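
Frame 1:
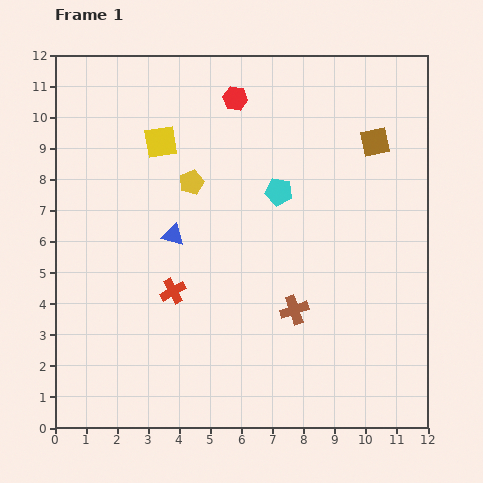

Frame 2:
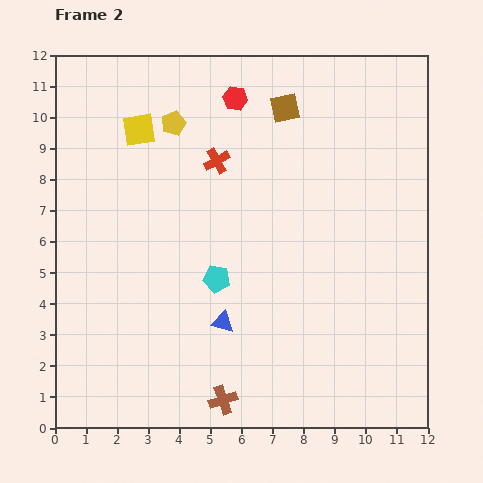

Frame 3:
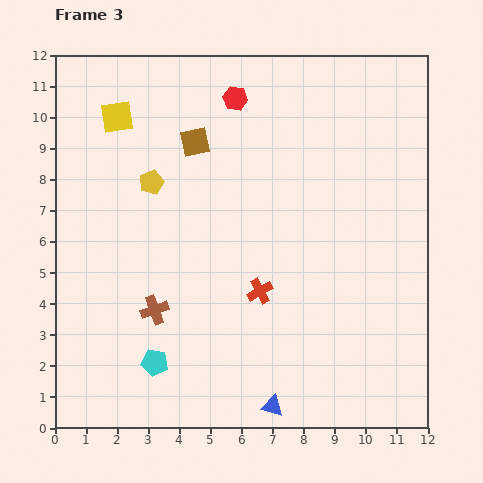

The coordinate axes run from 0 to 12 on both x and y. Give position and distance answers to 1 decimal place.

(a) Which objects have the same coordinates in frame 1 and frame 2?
the red hexagon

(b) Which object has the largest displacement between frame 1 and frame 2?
the red cross

(moved 4.4; next 3.7)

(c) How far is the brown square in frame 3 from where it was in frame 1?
5.8

The brown square moved from (10.3, 9.2) to (4.5, 9.2), a distance of √(5.8² + 0.0²) ≈ 5.8.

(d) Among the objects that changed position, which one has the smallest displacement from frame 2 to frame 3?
the yellow square

(moved 0.8)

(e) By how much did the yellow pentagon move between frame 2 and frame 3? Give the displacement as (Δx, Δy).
(-0.7, -1.9)

The yellow pentagon was at (3.8, 9.8) in frame 2 and (3.1, 7.9) in frame 3.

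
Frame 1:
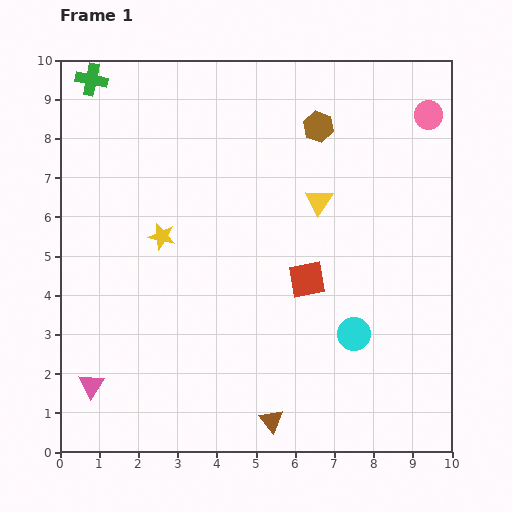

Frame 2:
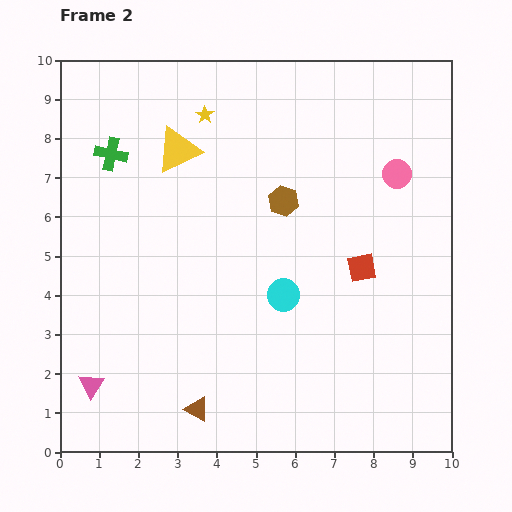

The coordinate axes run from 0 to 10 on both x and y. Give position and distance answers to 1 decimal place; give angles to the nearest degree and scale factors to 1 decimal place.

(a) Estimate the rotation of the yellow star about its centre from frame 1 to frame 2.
22° clockwise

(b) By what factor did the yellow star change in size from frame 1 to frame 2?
0.7×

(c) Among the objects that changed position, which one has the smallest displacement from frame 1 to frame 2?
the red square

(moved 1.4)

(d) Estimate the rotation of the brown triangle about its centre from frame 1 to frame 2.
23° counter-clockwise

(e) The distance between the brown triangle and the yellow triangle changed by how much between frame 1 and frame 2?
+0.9

Distance in frame 1: 5.7. Distance in frame 2: 6.6.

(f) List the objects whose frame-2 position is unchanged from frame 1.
the pink triangle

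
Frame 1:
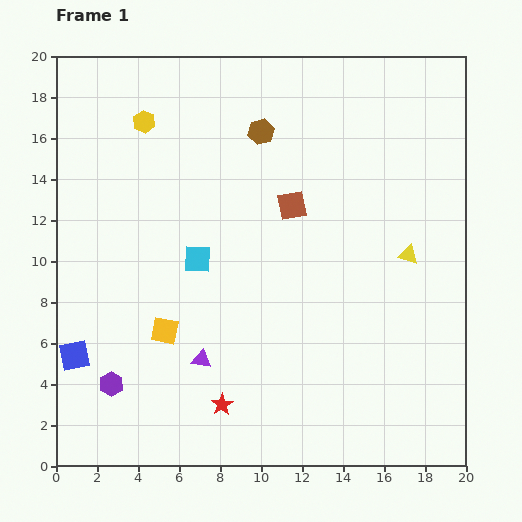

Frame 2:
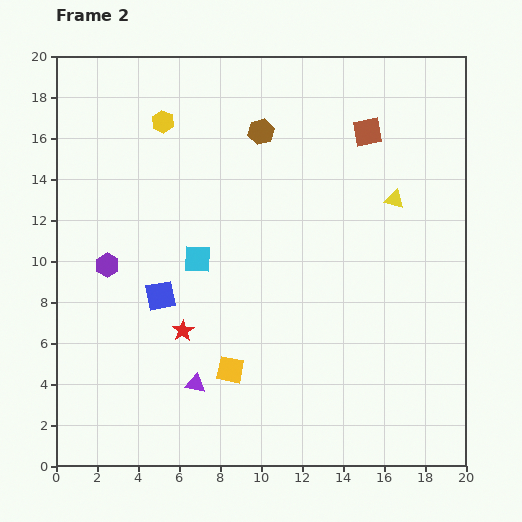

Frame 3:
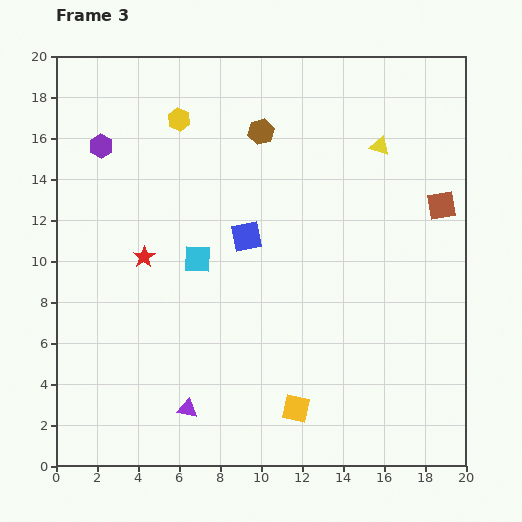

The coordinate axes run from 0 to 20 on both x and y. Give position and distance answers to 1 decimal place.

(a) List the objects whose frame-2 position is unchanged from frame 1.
the cyan square, the brown hexagon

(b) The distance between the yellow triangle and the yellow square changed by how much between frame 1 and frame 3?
+0.9

Distance in frame 1: 12.5. Distance in frame 3: 13.4.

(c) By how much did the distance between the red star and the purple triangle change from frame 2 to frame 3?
+5.0

Distance in frame 2: 2.7. Distance in frame 3: 7.7.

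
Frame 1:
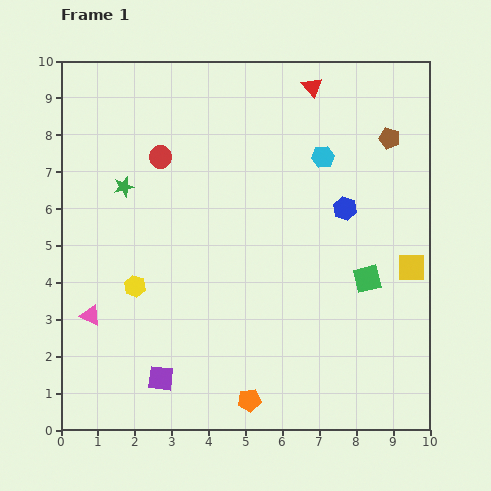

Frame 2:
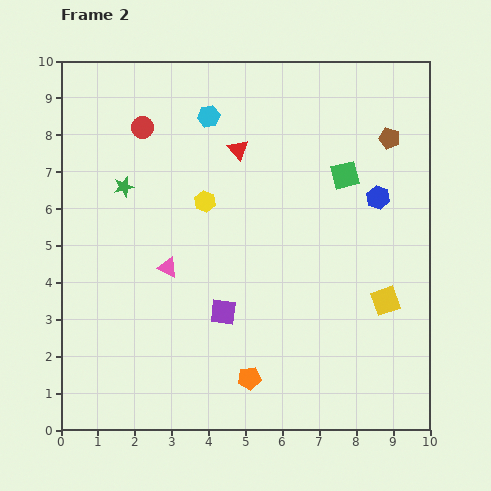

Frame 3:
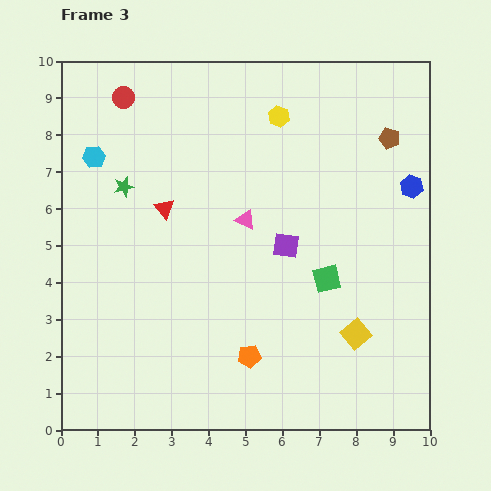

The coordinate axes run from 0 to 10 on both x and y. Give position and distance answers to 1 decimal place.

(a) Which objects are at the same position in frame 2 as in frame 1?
the green star, the brown pentagon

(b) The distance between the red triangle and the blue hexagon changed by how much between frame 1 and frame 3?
+3.3

Distance in frame 1: 3.4. Distance in frame 3: 6.7.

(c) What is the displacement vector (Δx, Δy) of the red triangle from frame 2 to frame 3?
(-2.0, -1.6)

The red triangle was at (4.8, 7.6) in frame 2 and (2.8, 6.0) in frame 3.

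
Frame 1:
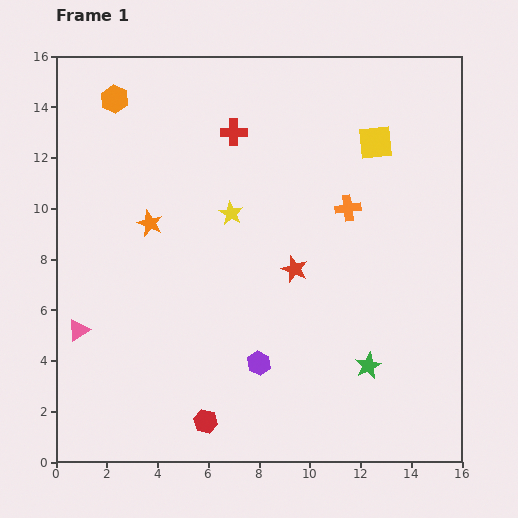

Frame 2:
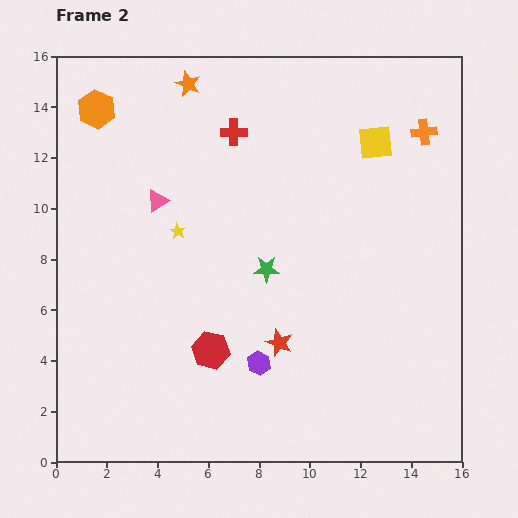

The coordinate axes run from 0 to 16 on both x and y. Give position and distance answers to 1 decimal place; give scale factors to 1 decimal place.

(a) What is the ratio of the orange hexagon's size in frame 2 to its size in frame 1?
1.4×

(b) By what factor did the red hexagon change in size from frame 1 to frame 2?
1.6×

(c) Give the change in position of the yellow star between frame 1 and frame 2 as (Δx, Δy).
(-2.1, -0.7)

The yellow star was at (6.9, 9.8) in frame 1 and (4.8, 9.1) in frame 2.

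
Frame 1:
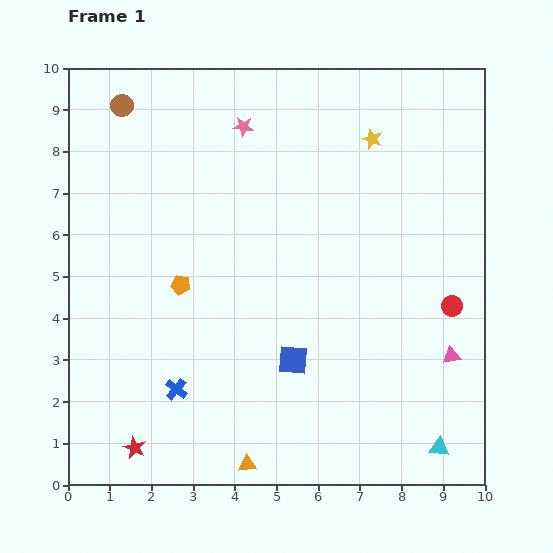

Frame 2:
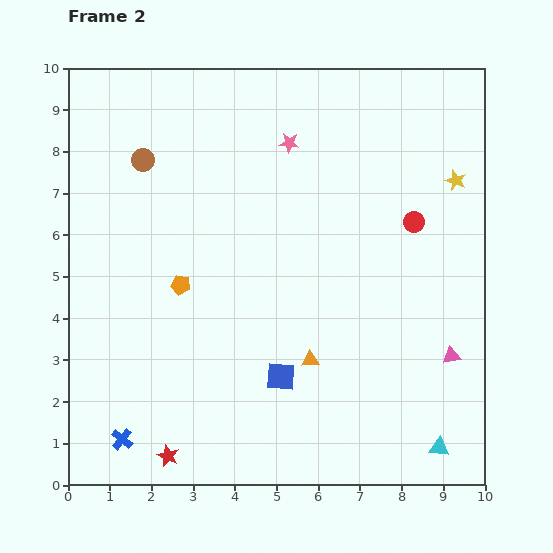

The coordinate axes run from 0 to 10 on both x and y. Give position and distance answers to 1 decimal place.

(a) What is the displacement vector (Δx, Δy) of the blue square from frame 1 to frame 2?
(-0.3, -0.4)

The blue square was at (5.4, 3.0) in frame 1 and (5.1, 2.6) in frame 2.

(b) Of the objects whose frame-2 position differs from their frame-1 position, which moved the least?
the blue square

(moved 0.5)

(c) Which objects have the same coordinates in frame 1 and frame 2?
the cyan triangle, the pink triangle, the orange pentagon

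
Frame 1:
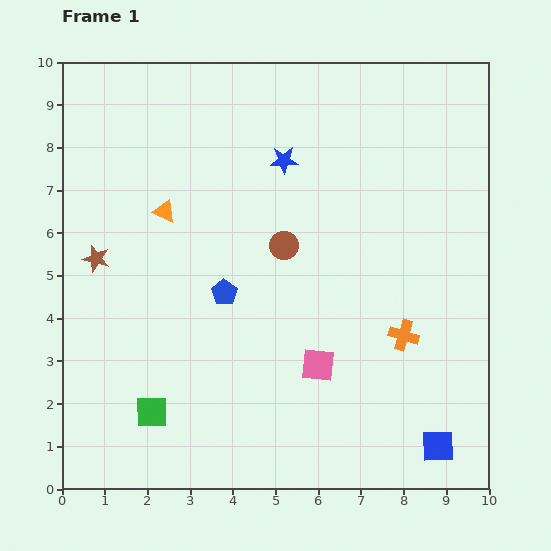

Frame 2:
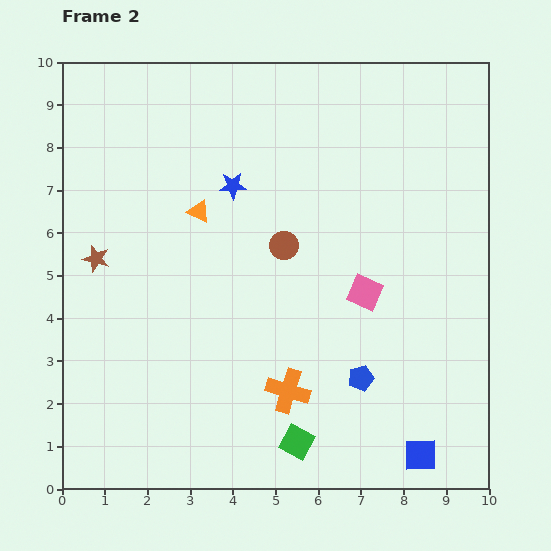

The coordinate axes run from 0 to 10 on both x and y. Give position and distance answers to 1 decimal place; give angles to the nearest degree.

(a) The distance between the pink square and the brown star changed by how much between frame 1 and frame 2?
+0.6

Distance in frame 1: 5.8. Distance in frame 2: 6.4.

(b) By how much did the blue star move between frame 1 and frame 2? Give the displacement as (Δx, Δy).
(-1.2, -0.6)

The blue star was at (5.2, 7.7) in frame 1 and (4.0, 7.1) in frame 2.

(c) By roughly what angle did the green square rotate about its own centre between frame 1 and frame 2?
28° clockwise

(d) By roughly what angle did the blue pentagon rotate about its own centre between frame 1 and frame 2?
22° clockwise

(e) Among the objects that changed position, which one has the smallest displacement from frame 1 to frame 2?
the blue square

(moved 0.4)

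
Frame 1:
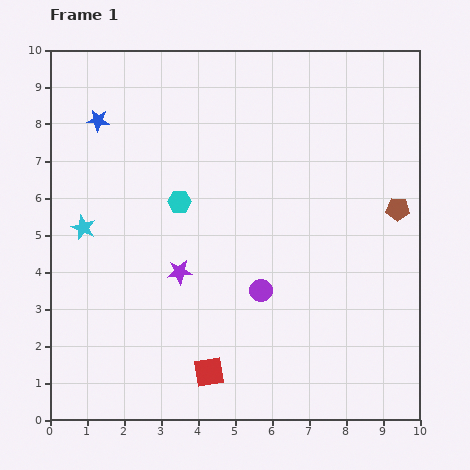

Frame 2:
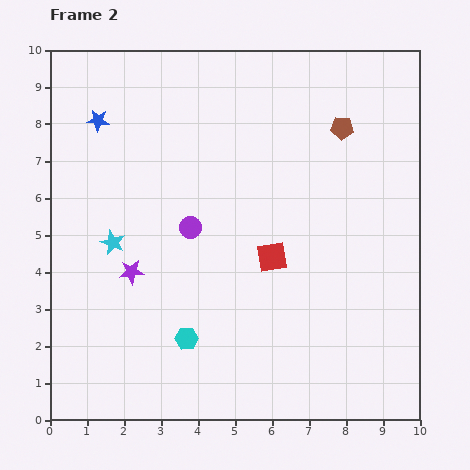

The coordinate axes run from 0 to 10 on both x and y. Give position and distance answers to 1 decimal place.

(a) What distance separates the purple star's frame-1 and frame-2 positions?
1.3

The purple star moved from (3.5, 4.0) to (2.2, 4.0), a distance of √(1.3² + 0.0²) ≈ 1.3.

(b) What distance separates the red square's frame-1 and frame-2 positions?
3.5

The red square moved from (4.3, 1.3) to (6.0, 4.4), a distance of √(1.7² + 3.1²) ≈ 3.5.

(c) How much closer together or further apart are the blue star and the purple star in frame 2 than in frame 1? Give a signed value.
-0.5

Distance in frame 1: 4.7. Distance in frame 2: 4.2.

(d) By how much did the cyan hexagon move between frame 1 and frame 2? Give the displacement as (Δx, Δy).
(0.2, -3.7)

The cyan hexagon was at (3.5, 5.9) in frame 1 and (3.7, 2.2) in frame 2.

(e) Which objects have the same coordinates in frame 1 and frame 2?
the blue star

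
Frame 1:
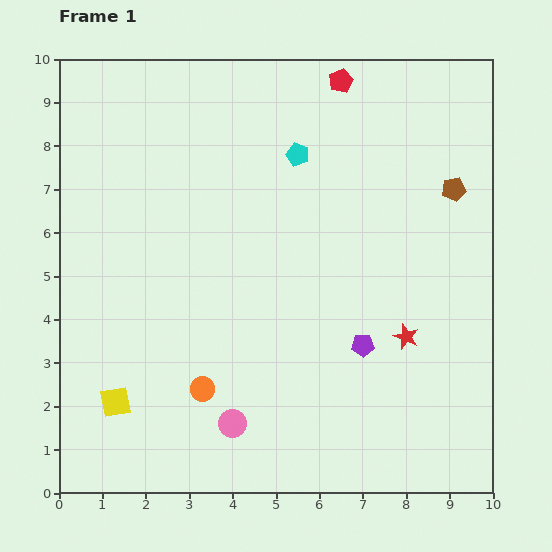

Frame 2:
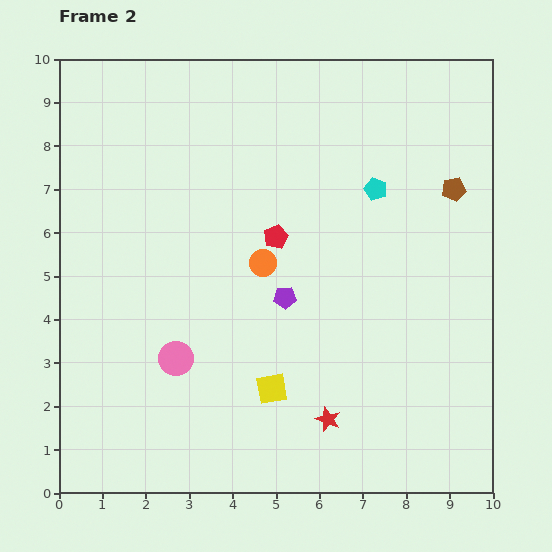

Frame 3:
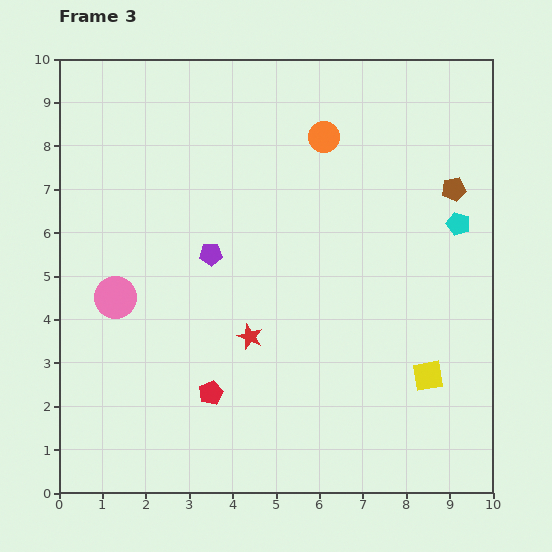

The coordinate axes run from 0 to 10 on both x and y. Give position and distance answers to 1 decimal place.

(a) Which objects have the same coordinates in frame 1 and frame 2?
the brown pentagon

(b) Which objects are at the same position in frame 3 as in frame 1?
the brown pentagon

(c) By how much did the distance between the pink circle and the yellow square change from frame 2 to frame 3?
+5.1

Distance in frame 2: 2.3. Distance in frame 3: 7.4.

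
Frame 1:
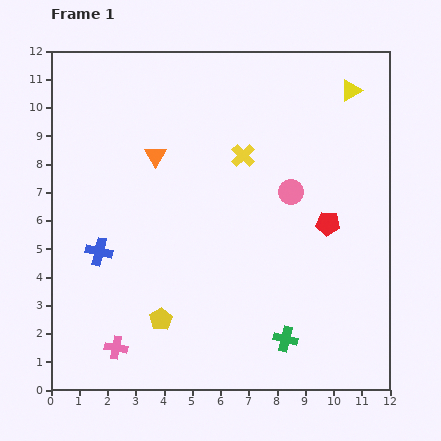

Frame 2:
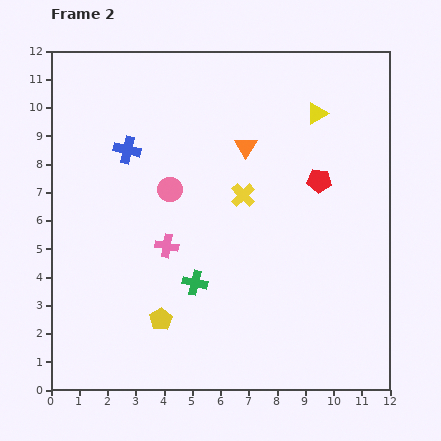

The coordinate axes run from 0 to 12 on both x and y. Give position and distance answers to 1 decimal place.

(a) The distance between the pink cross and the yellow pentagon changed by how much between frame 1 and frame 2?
+0.7

Distance in frame 1: 1.9. Distance in frame 2: 2.6.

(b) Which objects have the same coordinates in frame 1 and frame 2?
the yellow pentagon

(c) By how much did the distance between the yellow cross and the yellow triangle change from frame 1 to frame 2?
-0.5

Distance in frame 1: 4.4. Distance in frame 2: 3.9.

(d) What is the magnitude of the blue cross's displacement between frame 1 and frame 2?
3.7

The blue cross moved from (1.7, 4.9) to (2.7, 8.5), a distance of √(1.0² + 3.6²) ≈ 3.7.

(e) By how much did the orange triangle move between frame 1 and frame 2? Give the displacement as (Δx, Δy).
(3.2, 0.3)

The orange triangle was at (3.7, 8.3) in frame 1 and (6.9, 8.6) in frame 2.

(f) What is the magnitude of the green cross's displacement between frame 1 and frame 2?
3.8

The green cross moved from (8.3, 1.8) to (5.1, 3.8), a distance of √(3.2² + 2.0²) ≈ 3.8.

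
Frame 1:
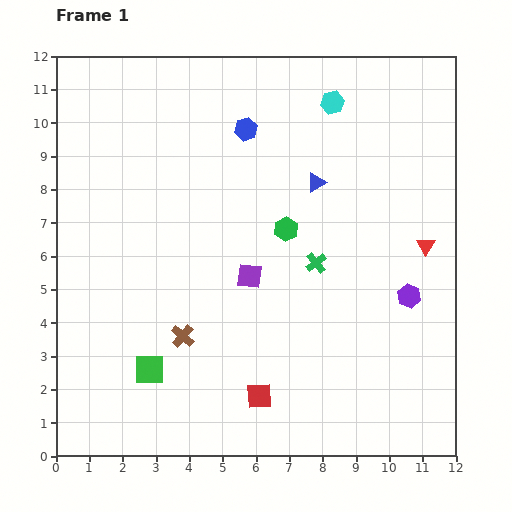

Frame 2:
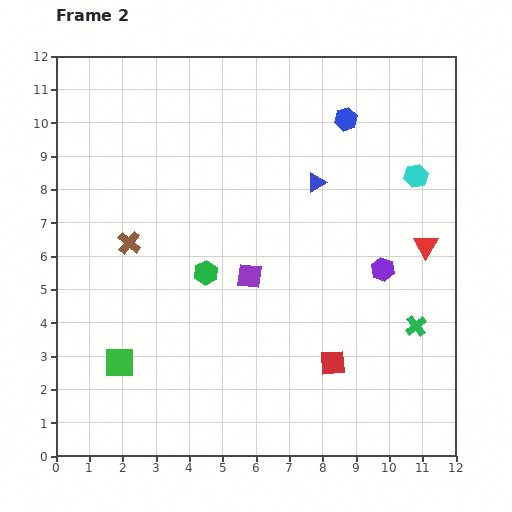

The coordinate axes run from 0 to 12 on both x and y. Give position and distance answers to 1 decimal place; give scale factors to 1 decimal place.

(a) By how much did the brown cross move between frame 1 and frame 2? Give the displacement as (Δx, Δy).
(-1.6, 2.8)

The brown cross was at (3.8, 3.6) in frame 1 and (2.2, 6.4) in frame 2.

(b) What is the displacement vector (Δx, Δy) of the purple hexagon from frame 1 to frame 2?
(-0.8, 0.8)

The purple hexagon was at (10.6, 4.8) in frame 1 and (9.8, 5.6) in frame 2.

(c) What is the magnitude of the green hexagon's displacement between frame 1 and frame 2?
2.7

The green hexagon moved from (6.9, 6.8) to (4.5, 5.5), a distance of √(2.4² + 1.3²) ≈ 2.7.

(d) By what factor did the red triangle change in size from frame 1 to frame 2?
1.4×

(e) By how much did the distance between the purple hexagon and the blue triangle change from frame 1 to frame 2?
-1.1

Distance in frame 1: 4.4. Distance in frame 2: 3.3.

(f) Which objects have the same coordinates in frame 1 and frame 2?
the purple square, the blue triangle, the red triangle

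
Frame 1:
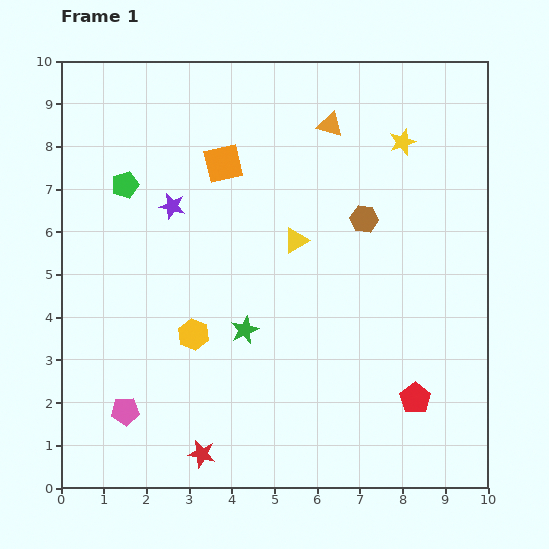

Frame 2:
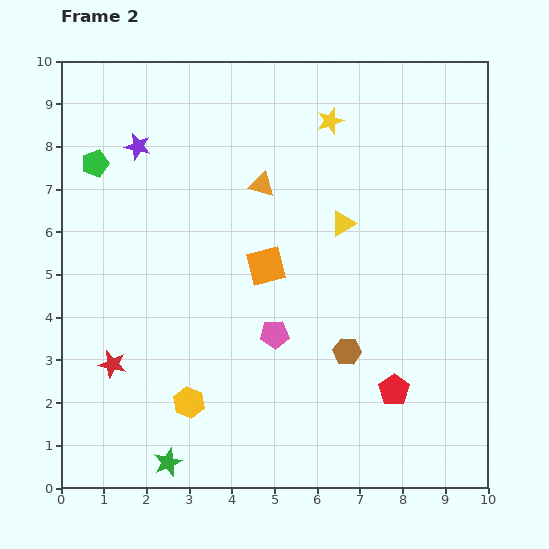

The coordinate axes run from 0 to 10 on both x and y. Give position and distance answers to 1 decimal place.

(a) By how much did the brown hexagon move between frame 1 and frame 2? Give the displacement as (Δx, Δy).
(-0.4, -3.1)

The brown hexagon was at (7.1, 6.3) in frame 1 and (6.7, 3.2) in frame 2.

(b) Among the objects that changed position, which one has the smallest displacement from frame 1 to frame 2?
the red pentagon

(moved 0.5)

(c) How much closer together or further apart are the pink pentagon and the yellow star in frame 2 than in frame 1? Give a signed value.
-3.9

Distance in frame 1: 9.1. Distance in frame 2: 5.2.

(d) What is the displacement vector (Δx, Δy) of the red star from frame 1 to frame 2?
(-2.1, 2.1)

The red star was at (3.3, 0.8) in frame 1 and (1.2, 2.9) in frame 2.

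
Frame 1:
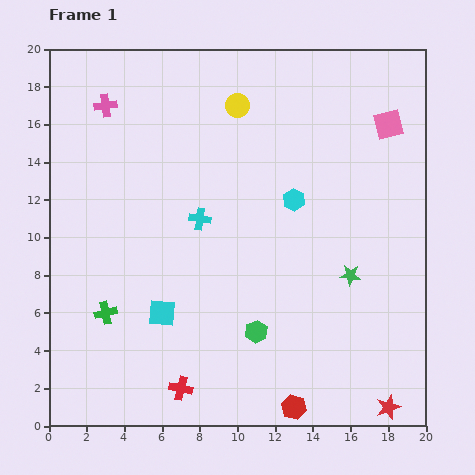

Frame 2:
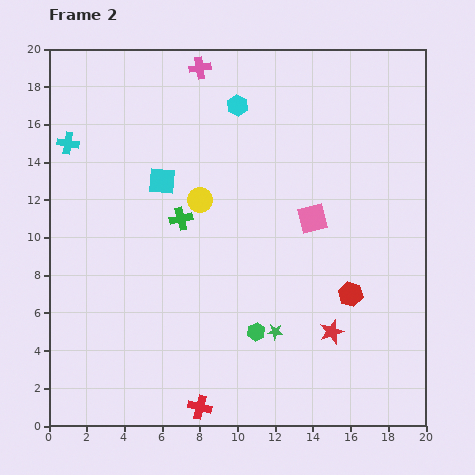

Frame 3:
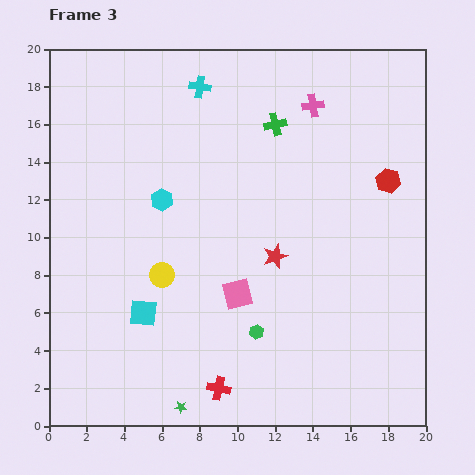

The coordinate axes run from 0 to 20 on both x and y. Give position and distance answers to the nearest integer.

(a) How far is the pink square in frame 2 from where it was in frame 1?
6

The pink square moved from (18, 16) to (14, 11), a distance of √(4² + 5²) ≈ 6.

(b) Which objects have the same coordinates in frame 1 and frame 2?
the green hexagon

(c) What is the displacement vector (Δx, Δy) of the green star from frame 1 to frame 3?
(-9, -7)

The green star was at (16, 8) in frame 1 and (7, 1) in frame 3.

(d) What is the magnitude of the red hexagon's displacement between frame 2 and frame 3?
6

The red hexagon moved from (16, 7) to (18, 13), a distance of √(2² + 6²) ≈ 6.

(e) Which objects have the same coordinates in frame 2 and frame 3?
the green hexagon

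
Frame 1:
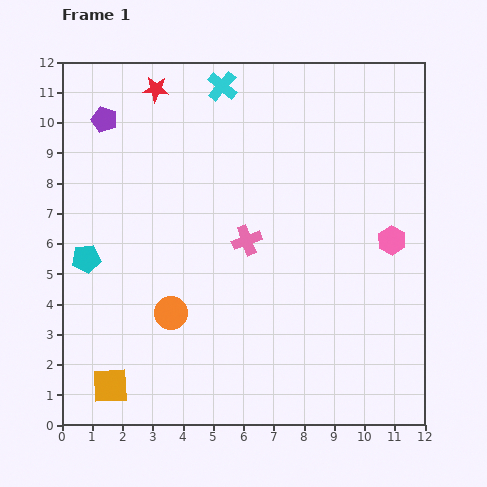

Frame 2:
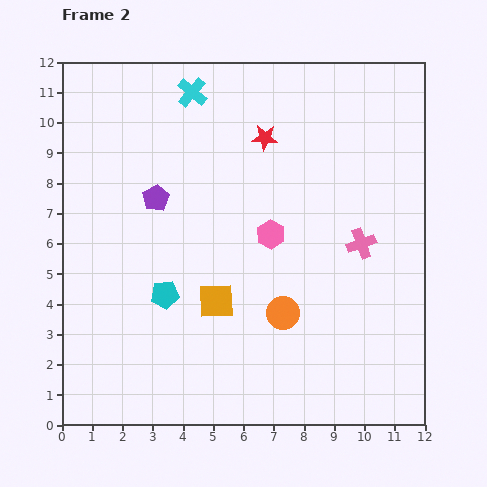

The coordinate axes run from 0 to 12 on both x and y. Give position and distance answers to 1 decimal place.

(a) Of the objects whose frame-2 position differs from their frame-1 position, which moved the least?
the cyan cross

(moved 1.0)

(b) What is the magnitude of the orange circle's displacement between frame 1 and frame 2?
3.7

The orange circle moved from (3.6, 3.7) to (7.3, 3.7), a distance of √(3.7² + 0.0²) ≈ 3.7.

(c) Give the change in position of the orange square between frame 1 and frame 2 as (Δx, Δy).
(3.5, 2.8)

The orange square was at (1.6, 1.3) in frame 1 and (5.1, 4.1) in frame 2.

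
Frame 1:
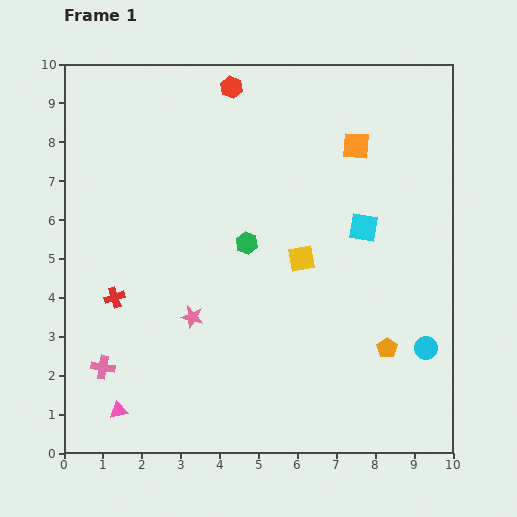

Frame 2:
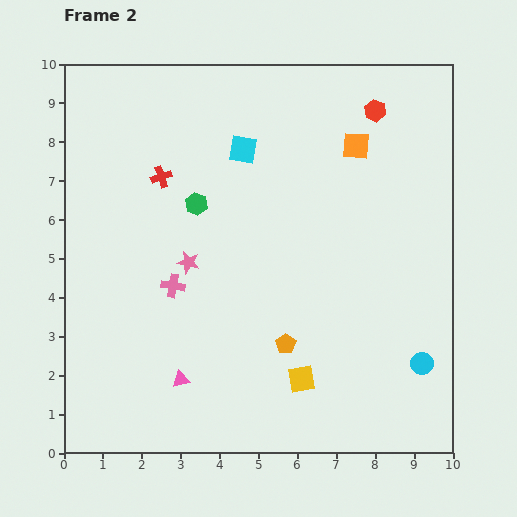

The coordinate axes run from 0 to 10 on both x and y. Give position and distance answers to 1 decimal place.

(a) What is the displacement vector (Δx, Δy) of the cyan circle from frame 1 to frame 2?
(-0.1, -0.4)

The cyan circle was at (9.3, 2.7) in frame 1 and (9.2, 2.3) in frame 2.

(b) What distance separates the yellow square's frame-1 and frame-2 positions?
3.1

The yellow square moved from (6.1, 5.0) to (6.1, 1.9), a distance of √(0.0² + 3.1²) ≈ 3.1.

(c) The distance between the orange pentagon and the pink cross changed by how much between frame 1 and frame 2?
-4.0

Distance in frame 1: 7.3. Distance in frame 2: 3.3.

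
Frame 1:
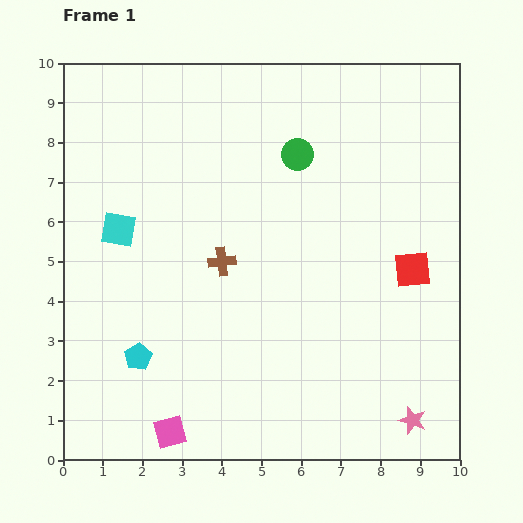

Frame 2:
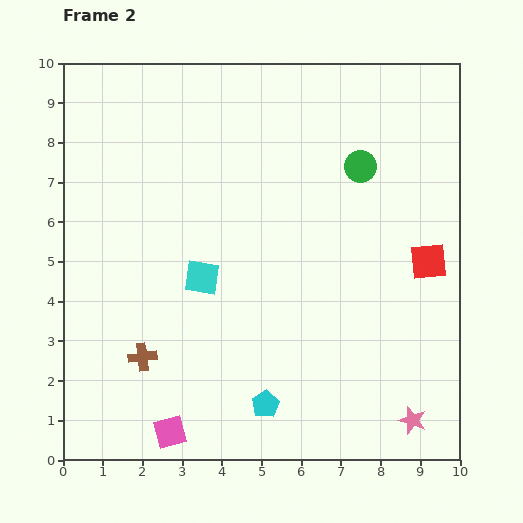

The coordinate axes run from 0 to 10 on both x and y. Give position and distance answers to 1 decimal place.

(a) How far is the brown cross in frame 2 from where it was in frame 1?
3.1

The brown cross moved from (4.0, 5.0) to (2.0, 2.6), a distance of √(2.0² + 2.4²) ≈ 3.1.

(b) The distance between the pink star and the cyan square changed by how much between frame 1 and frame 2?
-2.4

Distance in frame 1: 8.8. Distance in frame 2: 6.4.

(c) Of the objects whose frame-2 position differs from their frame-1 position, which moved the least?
the red square

(moved 0.4)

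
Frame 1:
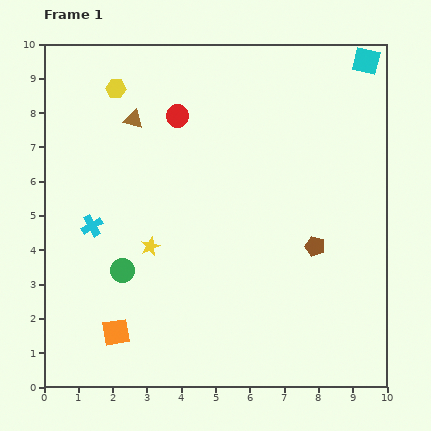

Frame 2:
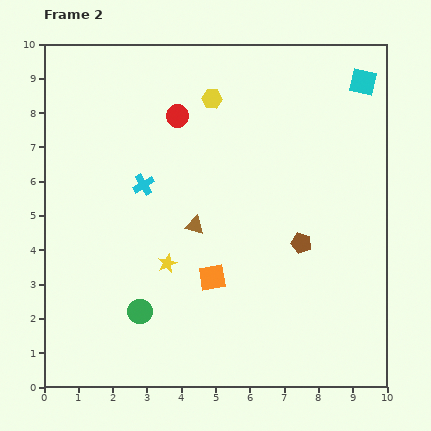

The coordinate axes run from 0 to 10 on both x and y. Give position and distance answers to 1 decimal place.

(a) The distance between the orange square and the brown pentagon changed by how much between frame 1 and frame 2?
-3.5

Distance in frame 1: 6.3. Distance in frame 2: 2.8.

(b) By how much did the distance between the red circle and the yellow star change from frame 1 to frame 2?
+0.4

Distance in frame 1: 3.9. Distance in frame 2: 4.3.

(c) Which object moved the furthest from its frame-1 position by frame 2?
the brown triangle

(moved 3.6; next 3.2)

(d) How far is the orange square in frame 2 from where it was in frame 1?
3.2

The orange square moved from (2.1, 1.6) to (4.9, 3.2), a distance of √(2.8² + 1.6²) ≈ 3.2.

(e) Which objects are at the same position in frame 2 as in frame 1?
the red circle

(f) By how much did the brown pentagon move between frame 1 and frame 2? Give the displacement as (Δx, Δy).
(-0.4, 0.1)

The brown pentagon was at (7.9, 4.1) in frame 1 and (7.5, 4.2) in frame 2.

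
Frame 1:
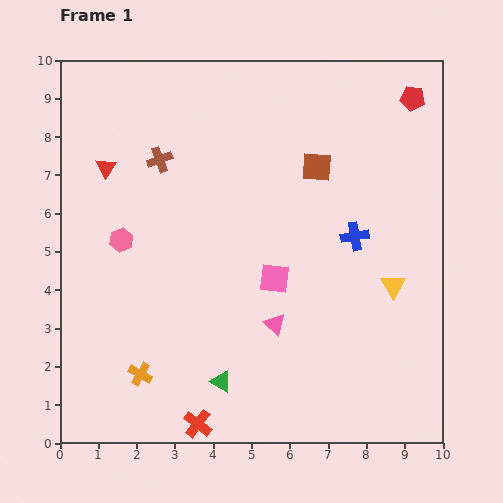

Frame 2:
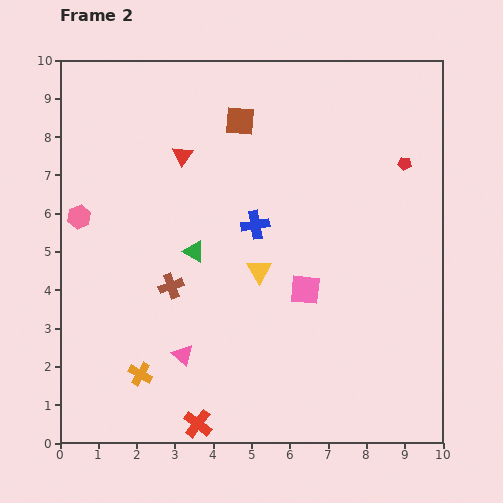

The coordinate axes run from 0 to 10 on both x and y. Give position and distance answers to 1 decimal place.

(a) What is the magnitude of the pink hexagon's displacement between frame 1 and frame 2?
1.3

The pink hexagon moved from (1.6, 5.3) to (0.5, 5.9), a distance of √(1.1² + 0.6²) ≈ 1.3.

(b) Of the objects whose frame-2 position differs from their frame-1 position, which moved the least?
the pink square

(moved 0.9)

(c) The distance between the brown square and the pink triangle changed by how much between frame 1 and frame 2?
+2.1

Distance in frame 1: 4.2. Distance in frame 2: 6.3.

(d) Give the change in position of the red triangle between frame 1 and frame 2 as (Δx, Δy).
(2.0, 0.3)

The red triangle was at (1.2, 7.2) in frame 1 and (3.2, 7.5) in frame 2.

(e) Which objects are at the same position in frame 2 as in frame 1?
the red cross, the orange cross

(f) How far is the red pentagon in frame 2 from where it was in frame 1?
1.7

The red pentagon moved from (9.2, 9.0) to (9.0, 7.3), a distance of √(0.2² + 1.7²) ≈ 1.7.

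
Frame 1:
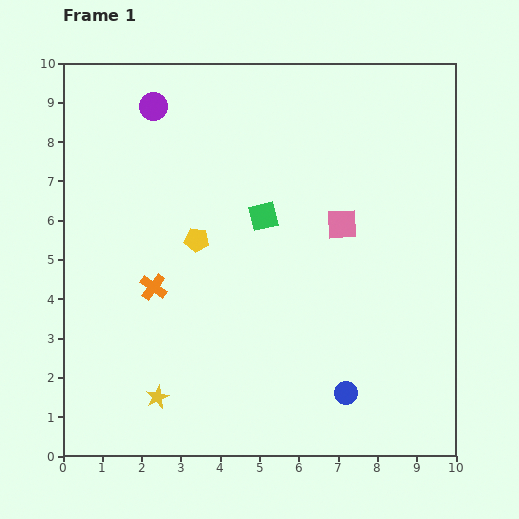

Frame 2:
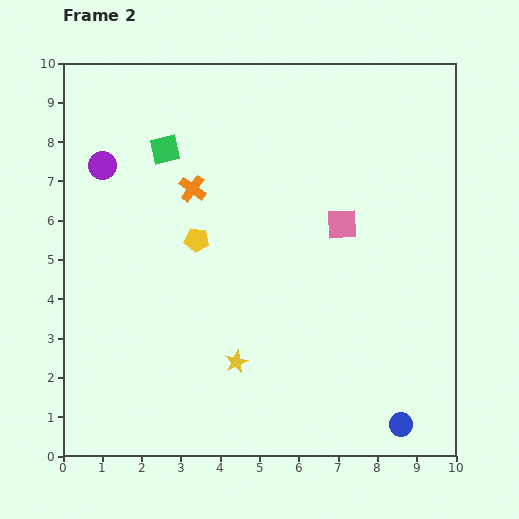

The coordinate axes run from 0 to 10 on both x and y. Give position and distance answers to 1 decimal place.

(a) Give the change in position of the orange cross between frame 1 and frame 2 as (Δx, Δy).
(1.0, 2.5)

The orange cross was at (2.3, 4.3) in frame 1 and (3.3, 6.8) in frame 2.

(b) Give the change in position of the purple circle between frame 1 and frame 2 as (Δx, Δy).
(-1.3, -1.5)

The purple circle was at (2.3, 8.9) in frame 1 and (1.0, 7.4) in frame 2.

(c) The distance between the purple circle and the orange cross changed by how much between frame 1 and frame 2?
-2.2

Distance in frame 1: 4.6. Distance in frame 2: 2.4.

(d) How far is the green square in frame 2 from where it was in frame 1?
3.0

The green square moved from (5.1, 6.1) to (2.6, 7.8), a distance of √(2.5² + 1.7²) ≈ 3.0.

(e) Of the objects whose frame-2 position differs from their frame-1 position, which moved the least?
the blue circle

(moved 1.6)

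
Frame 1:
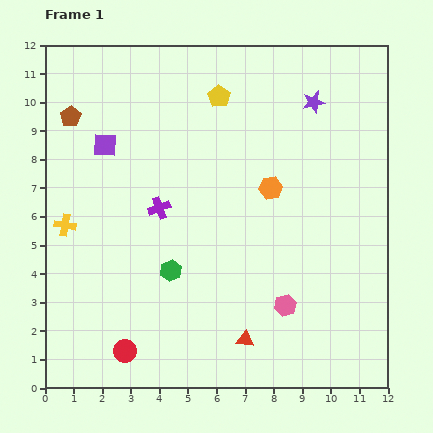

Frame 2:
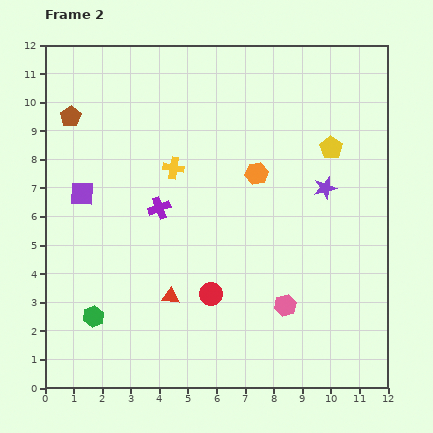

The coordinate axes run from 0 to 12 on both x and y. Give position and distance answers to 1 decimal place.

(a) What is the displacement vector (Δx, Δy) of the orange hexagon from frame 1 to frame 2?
(-0.5, 0.5)

The orange hexagon was at (7.9, 7.0) in frame 1 and (7.4, 7.5) in frame 2.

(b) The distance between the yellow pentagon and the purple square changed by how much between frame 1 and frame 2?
+4.5

Distance in frame 1: 4.3. Distance in frame 2: 8.8.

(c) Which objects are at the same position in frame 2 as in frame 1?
the brown pentagon, the pink hexagon, the purple cross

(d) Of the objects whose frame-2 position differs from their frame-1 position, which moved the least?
the orange hexagon

(moved 0.7)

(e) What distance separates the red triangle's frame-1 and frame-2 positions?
3.0

The red triangle moved from (7.0, 1.7) to (4.4, 3.2), a distance of √(2.6² + 1.5²) ≈ 3.0.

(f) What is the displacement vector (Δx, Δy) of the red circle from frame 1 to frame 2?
(3.0, 2.0)

The red circle was at (2.8, 1.3) in frame 1 and (5.8, 3.3) in frame 2.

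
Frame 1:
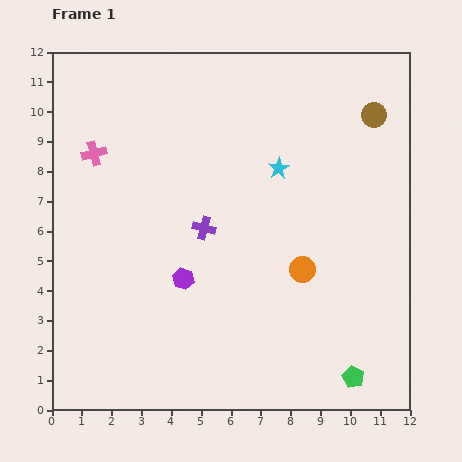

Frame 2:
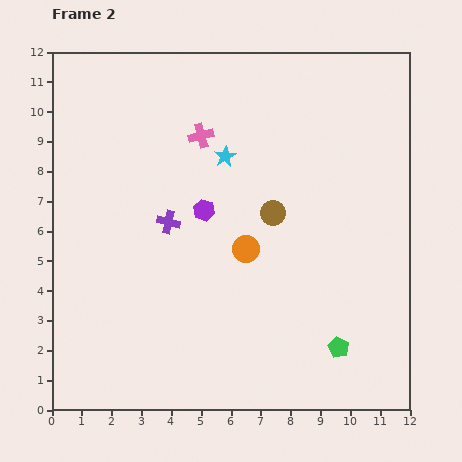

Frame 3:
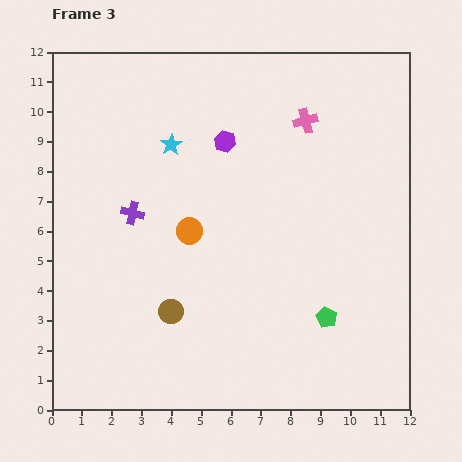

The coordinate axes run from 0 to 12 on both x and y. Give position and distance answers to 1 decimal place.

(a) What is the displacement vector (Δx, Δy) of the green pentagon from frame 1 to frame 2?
(-0.5, 1.0)

The green pentagon was at (10.1, 1.1) in frame 1 and (9.6, 2.1) in frame 2.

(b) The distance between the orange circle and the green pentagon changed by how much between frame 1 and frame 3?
+1.4

Distance in frame 1: 4.0. Distance in frame 3: 5.4.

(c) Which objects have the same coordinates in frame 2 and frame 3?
none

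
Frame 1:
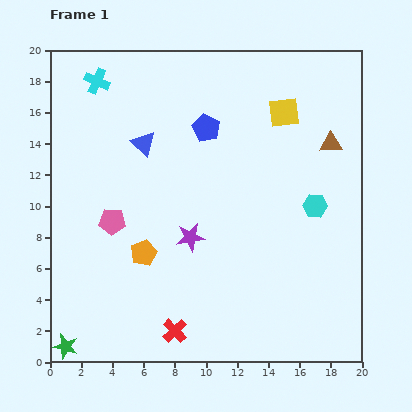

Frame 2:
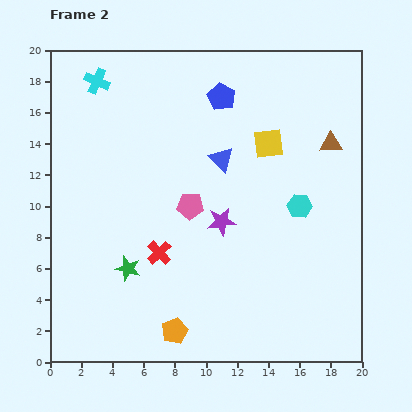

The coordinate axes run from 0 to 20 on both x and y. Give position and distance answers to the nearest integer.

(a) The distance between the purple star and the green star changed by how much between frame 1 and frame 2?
-4

Distance in frame 1: 11. Distance in frame 2: 7.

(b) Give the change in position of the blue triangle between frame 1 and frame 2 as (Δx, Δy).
(5, -1)

The blue triangle was at (6, 14) in frame 1 and (11, 13) in frame 2.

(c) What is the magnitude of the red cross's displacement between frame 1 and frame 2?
5

The red cross moved from (8, 2) to (7, 7), a distance of √(1² + 5²) ≈ 5.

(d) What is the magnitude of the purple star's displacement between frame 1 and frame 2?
2

The purple star moved from (9, 8) to (11, 9), a distance of √(2² + 1²) ≈ 2.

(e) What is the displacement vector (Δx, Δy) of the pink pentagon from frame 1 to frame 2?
(5, 1)

The pink pentagon was at (4, 9) in frame 1 and (9, 10) in frame 2.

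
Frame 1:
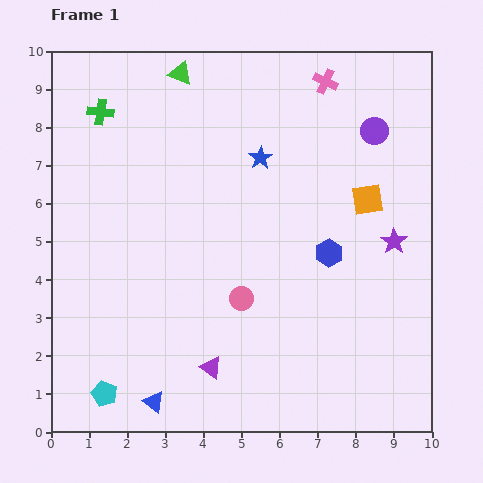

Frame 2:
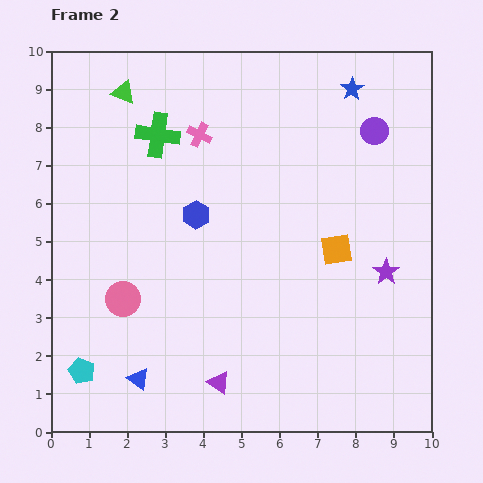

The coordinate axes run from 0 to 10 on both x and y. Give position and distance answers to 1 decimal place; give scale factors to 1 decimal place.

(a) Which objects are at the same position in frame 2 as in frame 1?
the purple circle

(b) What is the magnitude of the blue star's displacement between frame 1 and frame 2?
3.0

The blue star moved from (5.5, 7.2) to (7.9, 9.0), a distance of √(2.4² + 1.8²) ≈ 3.0.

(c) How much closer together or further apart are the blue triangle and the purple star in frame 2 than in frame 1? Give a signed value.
-0.5

Distance in frame 1: 7.6. Distance in frame 2: 7.1.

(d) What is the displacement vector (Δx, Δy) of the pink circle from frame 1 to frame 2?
(-3.1, 0.0)

The pink circle was at (5.0, 3.5) in frame 1 and (1.9, 3.5) in frame 2.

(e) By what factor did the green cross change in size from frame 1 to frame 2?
1.7×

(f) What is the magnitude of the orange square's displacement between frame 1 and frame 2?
1.5

The orange square moved from (8.3, 6.1) to (7.5, 4.8), a distance of √(0.8² + 1.3²) ≈ 1.5.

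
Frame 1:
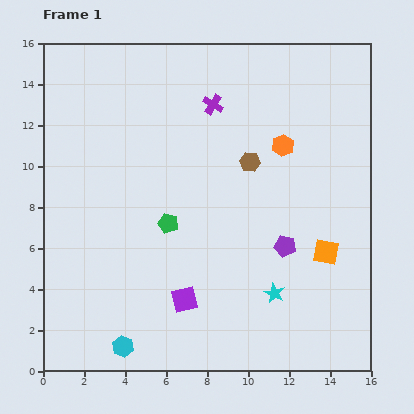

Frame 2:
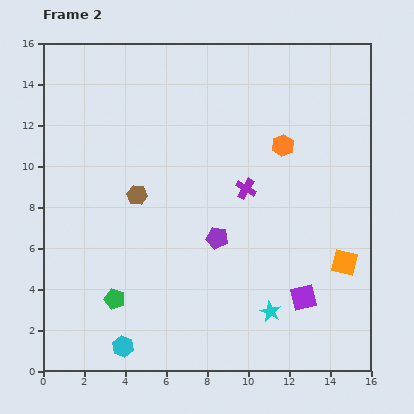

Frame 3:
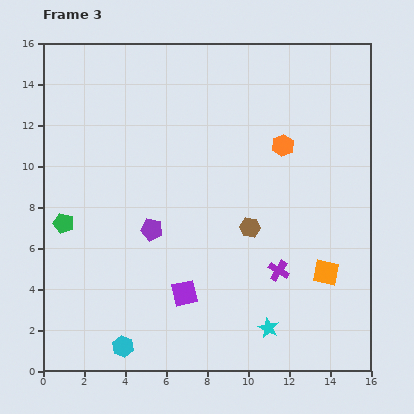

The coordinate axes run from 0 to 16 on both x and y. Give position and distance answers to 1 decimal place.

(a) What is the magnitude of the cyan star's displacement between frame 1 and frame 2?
0.9

The cyan star moved from (11.3, 3.8) to (11.1, 2.9), a distance of √(0.2² + 0.9²) ≈ 0.9.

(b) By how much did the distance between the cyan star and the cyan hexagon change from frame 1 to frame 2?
-0.4

Distance in frame 1: 7.8. Distance in frame 2: 7.4.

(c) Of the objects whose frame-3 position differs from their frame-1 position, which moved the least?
the purple square

(moved 0.3)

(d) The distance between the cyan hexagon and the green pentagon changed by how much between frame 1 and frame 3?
+0.3

Distance in frame 1: 6.4. Distance in frame 3: 6.7.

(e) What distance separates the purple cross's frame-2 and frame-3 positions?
4.3

The purple cross moved from (9.9, 8.9) to (11.5, 4.9), a distance of √(1.6² + 4.0²) ≈ 4.3.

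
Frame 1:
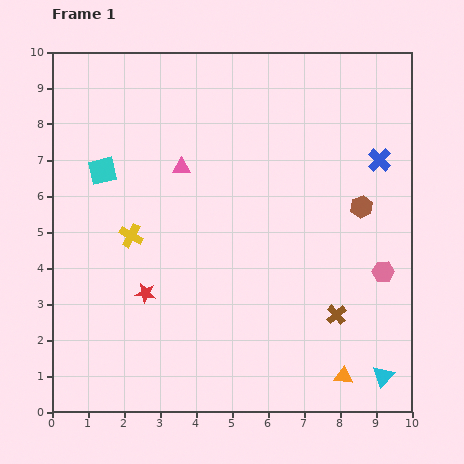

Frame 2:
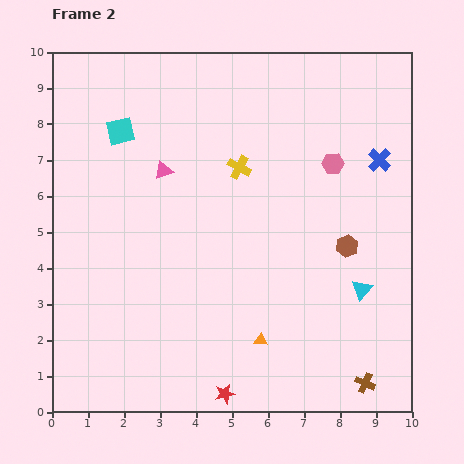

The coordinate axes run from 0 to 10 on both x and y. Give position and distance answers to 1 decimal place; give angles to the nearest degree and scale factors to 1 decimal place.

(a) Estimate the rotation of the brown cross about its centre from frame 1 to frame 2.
25° counter-clockwise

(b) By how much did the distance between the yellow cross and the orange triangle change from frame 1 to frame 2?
-2.3

Distance in frame 1: 7.1. Distance in frame 2: 4.8.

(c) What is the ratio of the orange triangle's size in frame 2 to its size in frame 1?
0.7×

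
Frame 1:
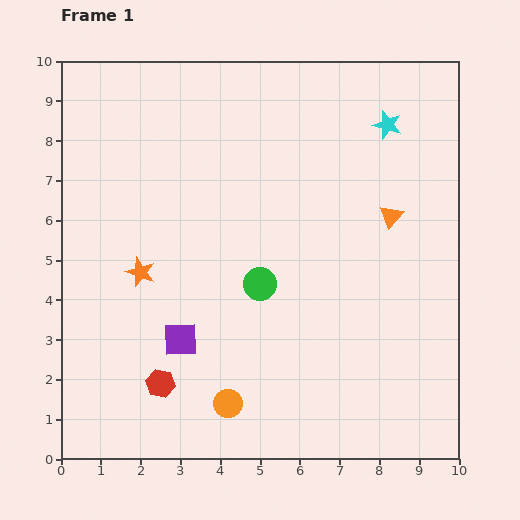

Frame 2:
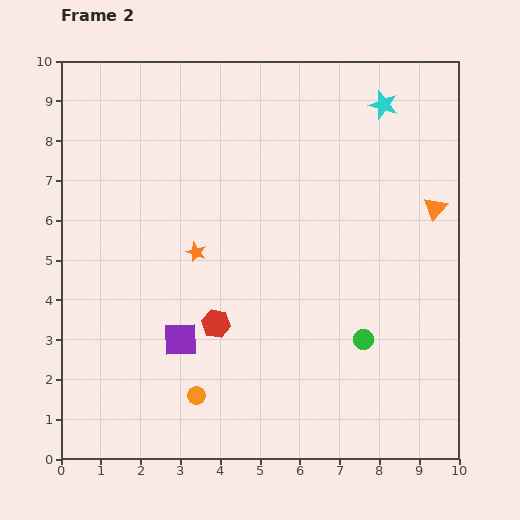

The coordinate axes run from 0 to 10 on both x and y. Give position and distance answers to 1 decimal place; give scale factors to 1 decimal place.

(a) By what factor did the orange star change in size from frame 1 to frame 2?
0.7×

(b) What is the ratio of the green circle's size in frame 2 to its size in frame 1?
0.6×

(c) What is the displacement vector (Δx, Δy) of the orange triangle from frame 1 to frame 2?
(1.1, 0.2)

The orange triangle was at (8.3, 6.1) in frame 1 and (9.4, 6.3) in frame 2.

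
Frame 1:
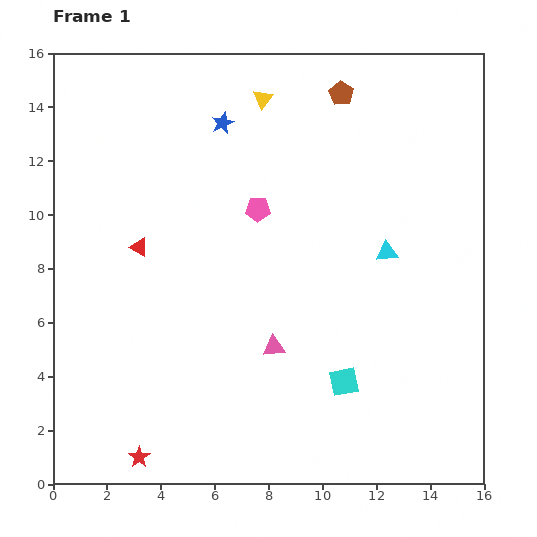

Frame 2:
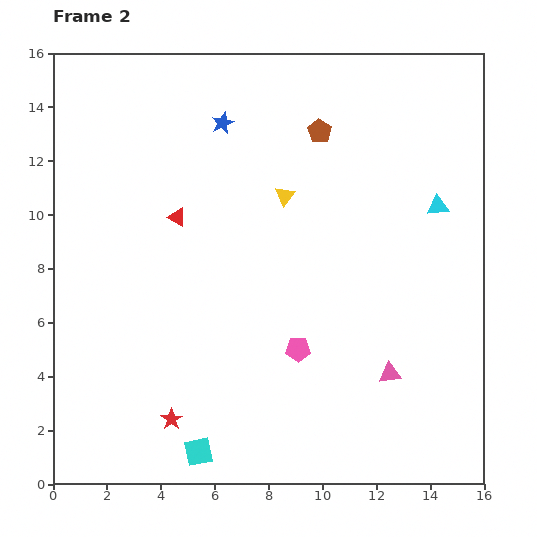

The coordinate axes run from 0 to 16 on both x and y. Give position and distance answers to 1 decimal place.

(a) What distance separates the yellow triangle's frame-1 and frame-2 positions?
3.7

The yellow triangle moved from (7.8, 14.3) to (8.6, 10.7), a distance of √(0.8² + 3.6²) ≈ 3.7.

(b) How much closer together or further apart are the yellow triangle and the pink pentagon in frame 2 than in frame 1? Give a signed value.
+1.6

Distance in frame 1: 4.1. Distance in frame 2: 5.7.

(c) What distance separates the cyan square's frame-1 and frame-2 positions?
6.0

The cyan square moved from (10.8, 3.8) to (5.4, 1.2), a distance of √(5.4² + 2.6²) ≈ 6.0.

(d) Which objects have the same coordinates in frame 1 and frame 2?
the blue star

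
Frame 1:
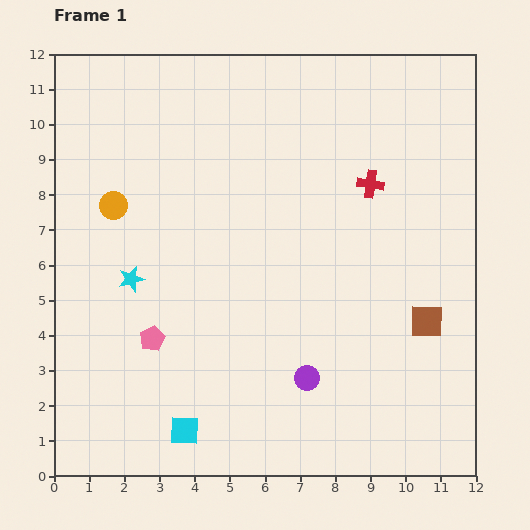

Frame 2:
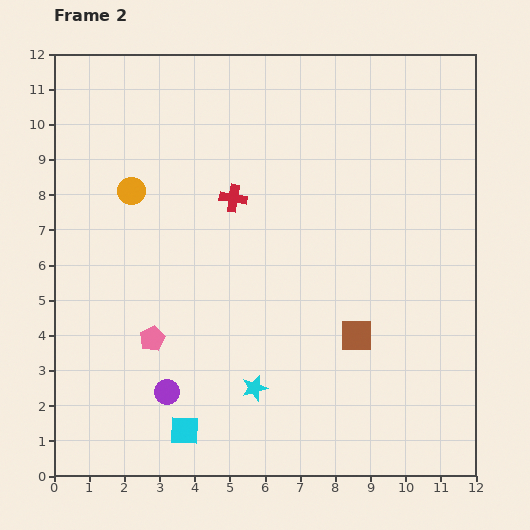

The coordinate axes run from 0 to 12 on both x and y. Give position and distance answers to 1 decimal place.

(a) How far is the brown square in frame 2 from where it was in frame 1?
2.0

The brown square moved from (10.6, 4.4) to (8.6, 4.0), a distance of √(2.0² + 0.4²) ≈ 2.0.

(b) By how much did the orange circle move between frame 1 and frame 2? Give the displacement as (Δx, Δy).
(0.5, 0.4)

The orange circle was at (1.7, 7.7) in frame 1 and (2.2, 8.1) in frame 2.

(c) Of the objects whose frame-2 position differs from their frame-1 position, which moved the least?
the orange circle

(moved 0.6)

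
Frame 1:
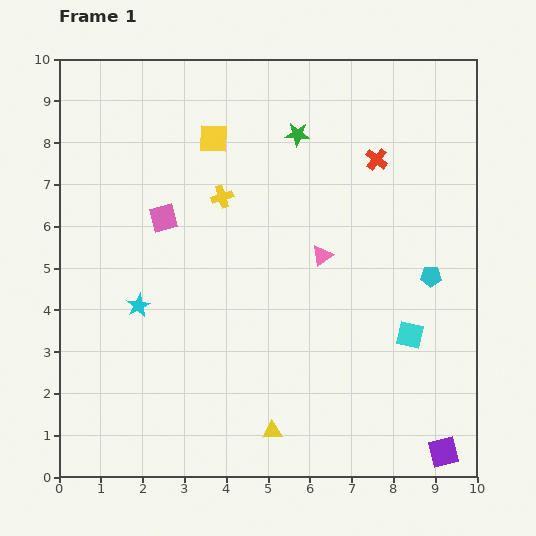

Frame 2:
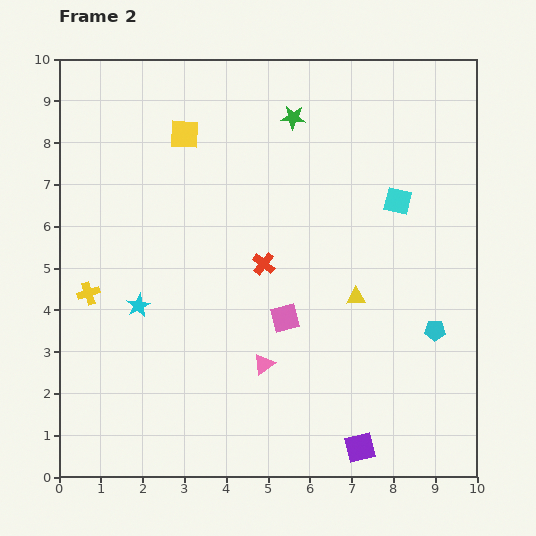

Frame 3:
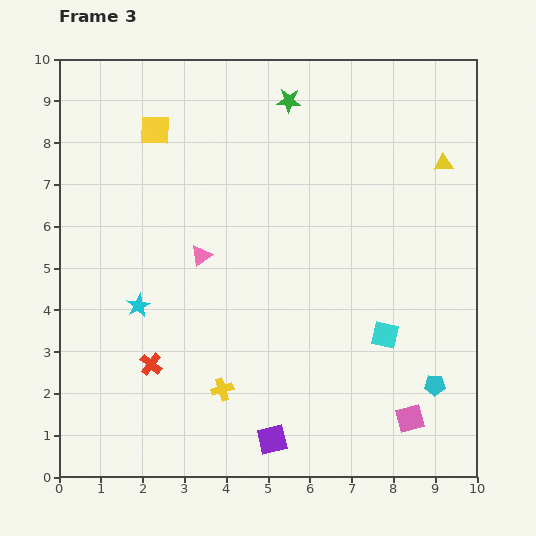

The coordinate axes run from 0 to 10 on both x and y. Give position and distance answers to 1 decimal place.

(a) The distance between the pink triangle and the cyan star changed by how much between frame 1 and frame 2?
-1.3

Distance in frame 1: 4.6. Distance in frame 2: 3.3.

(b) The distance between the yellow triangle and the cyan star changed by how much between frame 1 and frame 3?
+3.7

Distance in frame 1: 4.4. Distance in frame 3: 8.1.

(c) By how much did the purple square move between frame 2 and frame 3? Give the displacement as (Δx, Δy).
(-2.1, 0.2)

The purple square was at (7.2, 0.7) in frame 2 and (5.1, 0.9) in frame 3.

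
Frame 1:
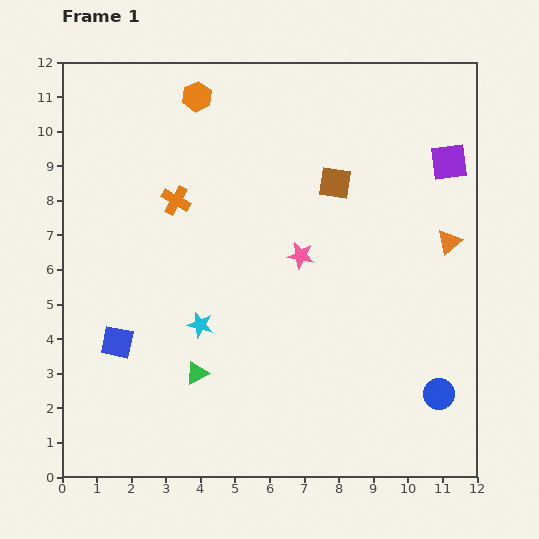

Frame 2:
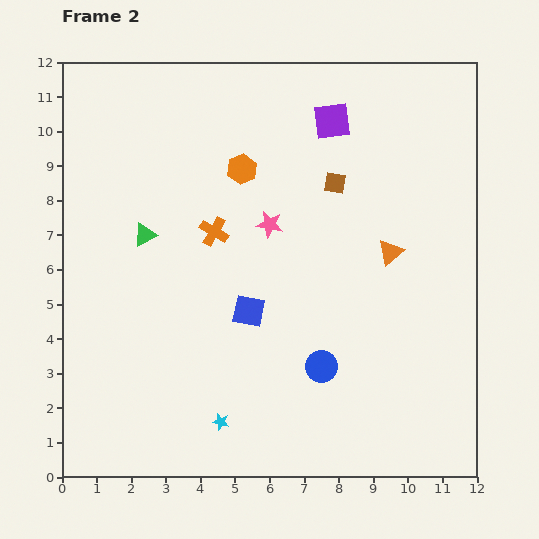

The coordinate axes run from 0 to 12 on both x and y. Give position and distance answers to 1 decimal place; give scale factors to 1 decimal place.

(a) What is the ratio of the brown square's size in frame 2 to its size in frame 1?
0.7×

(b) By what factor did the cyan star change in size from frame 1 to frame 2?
0.7×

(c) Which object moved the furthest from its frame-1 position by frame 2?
the green triangle

(moved 4.3; next 3.9)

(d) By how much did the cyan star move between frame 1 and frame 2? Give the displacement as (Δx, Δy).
(0.6, -2.8)

The cyan star was at (4.0, 4.4) in frame 1 and (4.6, 1.6) in frame 2.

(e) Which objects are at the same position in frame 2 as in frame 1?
the brown square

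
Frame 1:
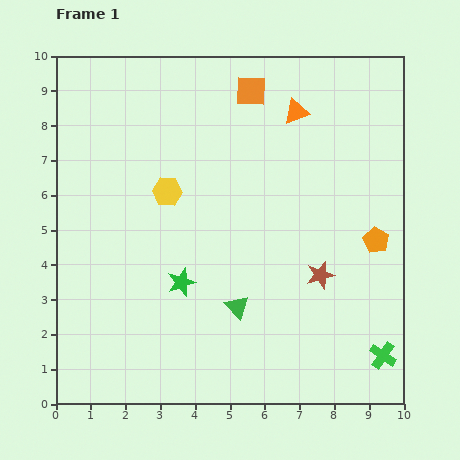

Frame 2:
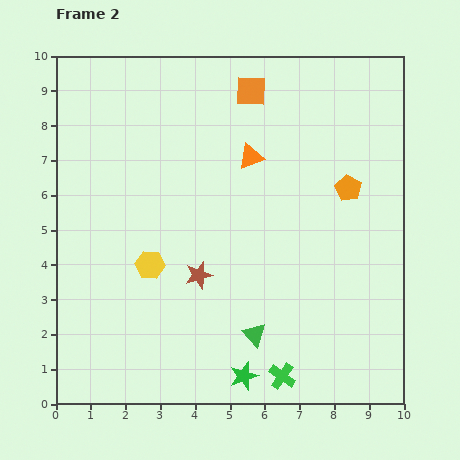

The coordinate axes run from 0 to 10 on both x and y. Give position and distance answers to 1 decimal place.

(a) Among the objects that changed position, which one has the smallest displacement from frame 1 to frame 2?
the green triangle

(moved 0.9)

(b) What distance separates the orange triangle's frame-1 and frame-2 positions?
1.8

The orange triangle moved from (6.9, 8.4) to (5.6, 7.1), a distance of √(1.3² + 1.3²) ≈ 1.8.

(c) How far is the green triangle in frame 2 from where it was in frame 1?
0.9

The green triangle moved from (5.2, 2.8) to (5.7, 2.0), a distance of √(0.5² + 0.8²) ≈ 0.9.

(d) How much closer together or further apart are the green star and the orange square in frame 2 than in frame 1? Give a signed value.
+2.3

Distance in frame 1: 5.9. Distance in frame 2: 8.2.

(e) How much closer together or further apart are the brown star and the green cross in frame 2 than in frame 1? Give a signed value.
+0.9

Distance in frame 1: 2.9. Distance in frame 2: 3.8.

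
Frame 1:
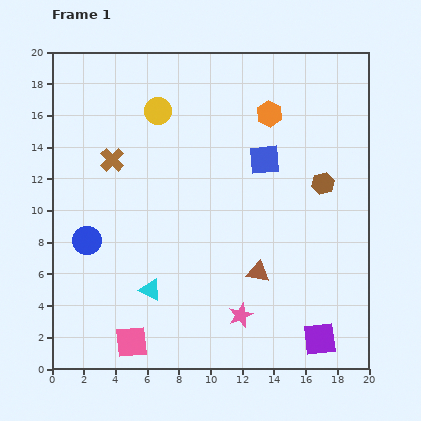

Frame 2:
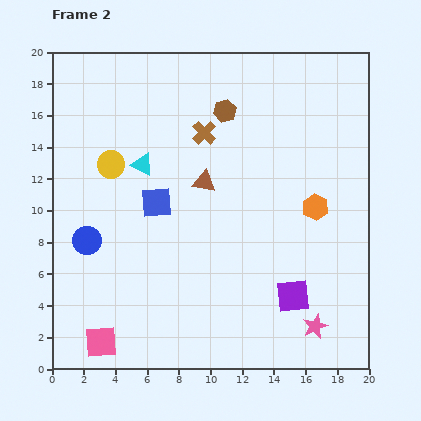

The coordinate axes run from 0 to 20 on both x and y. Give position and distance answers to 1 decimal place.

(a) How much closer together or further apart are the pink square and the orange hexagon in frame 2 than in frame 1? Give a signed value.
-0.8

Distance in frame 1: 16.8. Distance in frame 2: 16.0.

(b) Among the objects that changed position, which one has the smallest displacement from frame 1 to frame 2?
the pink square

(moved 1.9)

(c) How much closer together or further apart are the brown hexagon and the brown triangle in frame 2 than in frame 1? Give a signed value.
-2.2

Distance in frame 1: 6.9. Distance in frame 2: 4.7.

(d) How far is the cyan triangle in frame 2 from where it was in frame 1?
7.9

The cyan triangle moved from (6.2, 5.0) to (5.7, 12.9), a distance of √(0.5² + 7.9²) ≈ 7.9.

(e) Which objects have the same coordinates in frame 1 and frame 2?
the blue circle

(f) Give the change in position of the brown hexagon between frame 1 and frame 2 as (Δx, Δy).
(-6.2, 4.6)

The brown hexagon was at (17.1, 11.7) in frame 1 and (10.9, 16.3) in frame 2.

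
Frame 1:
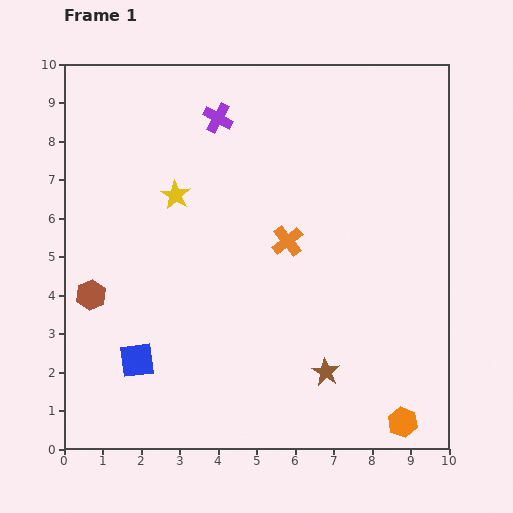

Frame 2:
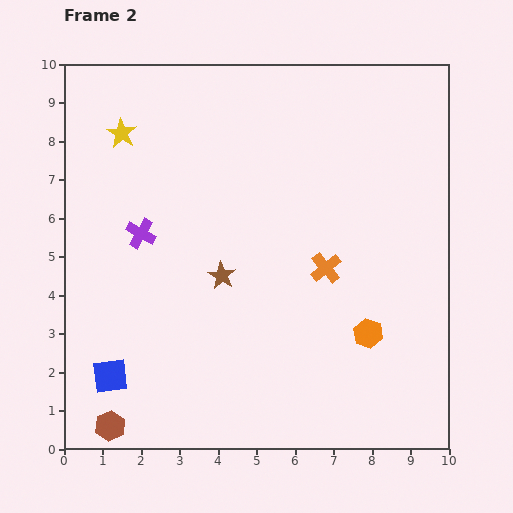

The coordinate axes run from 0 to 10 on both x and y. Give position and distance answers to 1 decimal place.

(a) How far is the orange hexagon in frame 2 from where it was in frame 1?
2.5

The orange hexagon moved from (8.8, 0.7) to (7.9, 3.0), a distance of √(0.9² + 2.3²) ≈ 2.5.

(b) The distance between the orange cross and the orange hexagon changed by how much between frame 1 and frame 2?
-3.6

Distance in frame 1: 5.6. Distance in frame 2: 2.0.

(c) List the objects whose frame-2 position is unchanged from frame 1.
none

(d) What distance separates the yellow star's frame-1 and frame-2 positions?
2.1

The yellow star moved from (2.9, 6.6) to (1.5, 8.2), a distance of √(1.4² + 1.6²) ≈ 2.1.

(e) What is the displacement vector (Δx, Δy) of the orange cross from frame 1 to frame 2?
(1.0, -0.7)

The orange cross was at (5.8, 5.4) in frame 1 and (6.8, 4.7) in frame 2.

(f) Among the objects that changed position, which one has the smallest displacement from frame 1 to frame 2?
the blue square

(moved 0.8)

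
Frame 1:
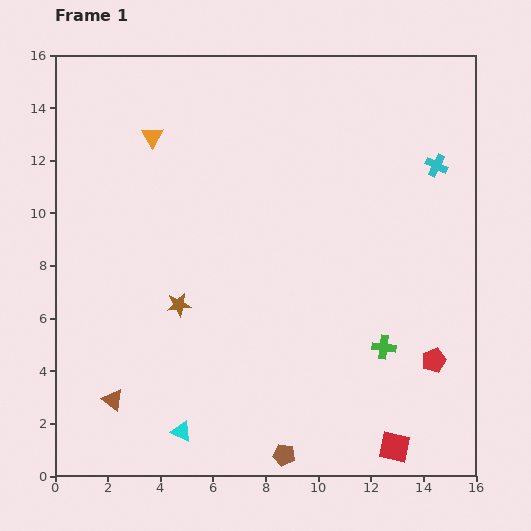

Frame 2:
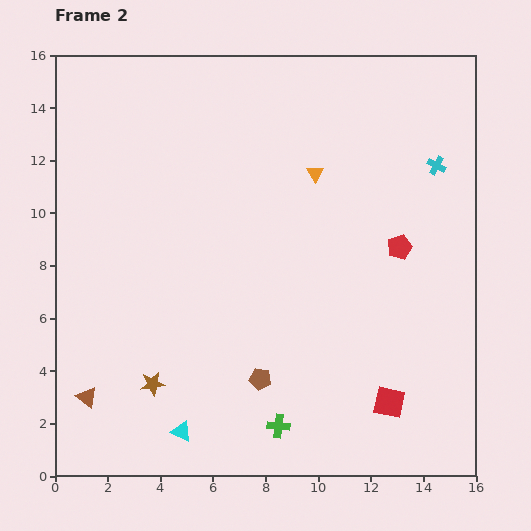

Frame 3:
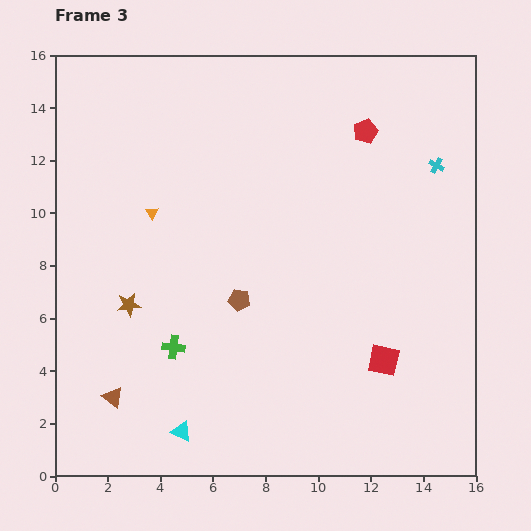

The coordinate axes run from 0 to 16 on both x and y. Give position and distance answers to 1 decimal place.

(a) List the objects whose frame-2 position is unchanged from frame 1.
the cyan cross, the cyan triangle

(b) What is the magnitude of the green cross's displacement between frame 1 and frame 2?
5.0

The green cross moved from (12.5, 4.9) to (8.5, 1.9), a distance of √(4.0² + 3.0²) ≈ 5.0.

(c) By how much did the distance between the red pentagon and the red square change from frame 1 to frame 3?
+5.1

Distance in frame 1: 3.6. Distance in frame 3: 8.7.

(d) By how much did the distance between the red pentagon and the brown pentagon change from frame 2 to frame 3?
+0.7

Distance in frame 2: 7.3. Distance in frame 3: 8.0.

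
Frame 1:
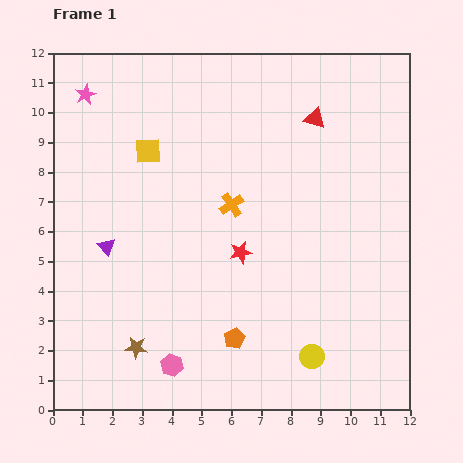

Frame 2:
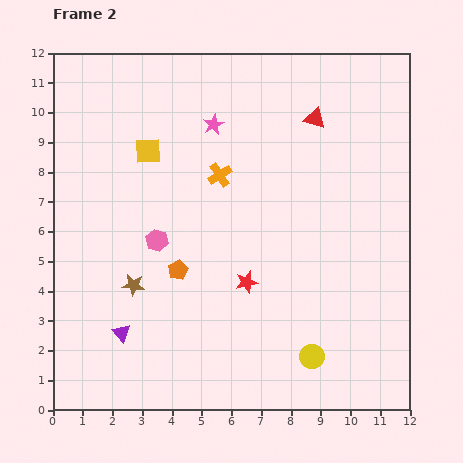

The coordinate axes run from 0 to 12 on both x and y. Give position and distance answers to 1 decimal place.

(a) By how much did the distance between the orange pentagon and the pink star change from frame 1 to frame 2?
-4.6

Distance in frame 1: 9.6. Distance in frame 2: 5.0.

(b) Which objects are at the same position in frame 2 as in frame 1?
the yellow circle, the red triangle, the yellow square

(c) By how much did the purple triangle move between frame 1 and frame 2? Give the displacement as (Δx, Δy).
(0.5, -2.9)

The purple triangle was at (1.8, 5.5) in frame 1 and (2.3, 2.6) in frame 2.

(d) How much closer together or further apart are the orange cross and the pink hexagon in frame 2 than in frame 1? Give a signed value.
-2.8

Distance in frame 1: 5.8. Distance in frame 2: 3.0.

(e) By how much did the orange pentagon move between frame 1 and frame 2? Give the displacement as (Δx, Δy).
(-1.9, 2.3)

The orange pentagon was at (6.1, 2.4) in frame 1 and (4.2, 4.7) in frame 2.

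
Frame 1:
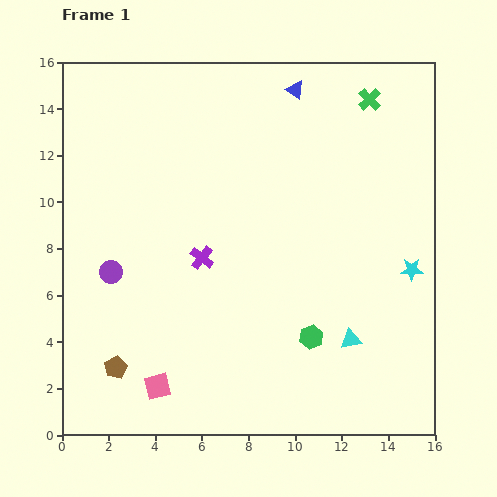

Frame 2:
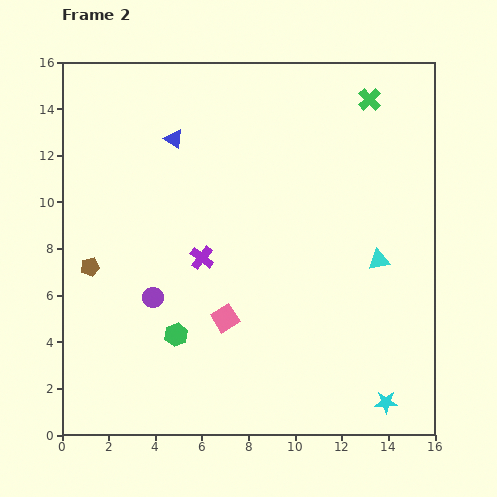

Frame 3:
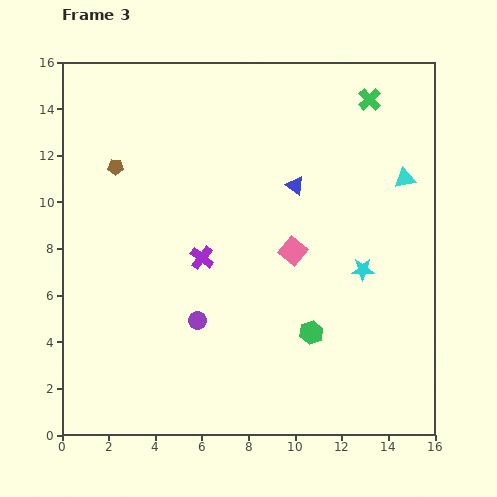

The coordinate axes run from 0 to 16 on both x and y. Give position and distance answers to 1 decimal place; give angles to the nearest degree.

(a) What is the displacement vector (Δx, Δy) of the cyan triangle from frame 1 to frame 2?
(1.2, 3.4)

The cyan triangle was at (12.4, 4.1) in frame 1 and (13.6, 7.5) in frame 2.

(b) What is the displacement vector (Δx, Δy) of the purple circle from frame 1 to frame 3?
(3.7, -2.1)

The purple circle was at (2.1, 7.0) in frame 1 and (5.8, 4.9) in frame 3.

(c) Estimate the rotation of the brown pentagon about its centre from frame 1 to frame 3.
31° clockwise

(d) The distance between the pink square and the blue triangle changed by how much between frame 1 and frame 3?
-11.2

Distance in frame 1: 14.0. Distance in frame 3: 2.8.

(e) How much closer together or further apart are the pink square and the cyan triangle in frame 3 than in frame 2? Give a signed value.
-1.4

Distance in frame 2: 7.1. Distance in frame 3: 5.7.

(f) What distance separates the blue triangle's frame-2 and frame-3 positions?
5.6

The blue triangle moved from (4.8, 12.7) to (10.0, 10.7), a distance of √(5.2² + 2.0²) ≈ 5.6.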